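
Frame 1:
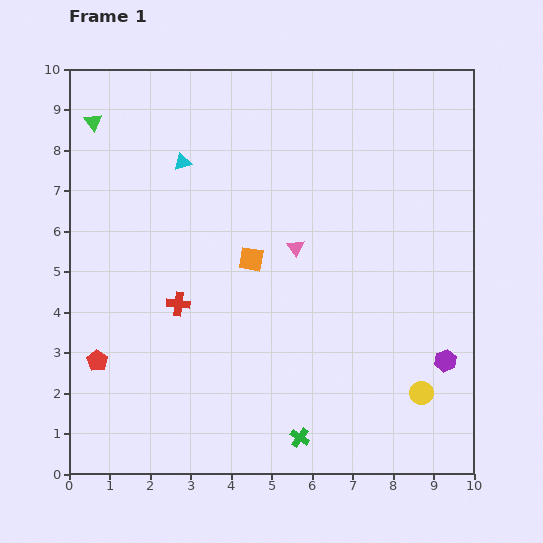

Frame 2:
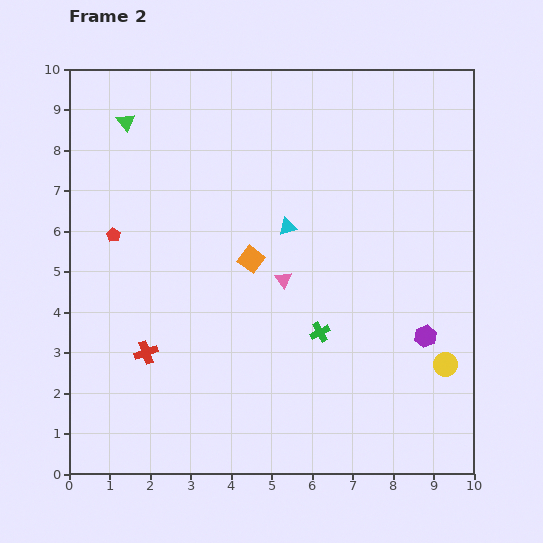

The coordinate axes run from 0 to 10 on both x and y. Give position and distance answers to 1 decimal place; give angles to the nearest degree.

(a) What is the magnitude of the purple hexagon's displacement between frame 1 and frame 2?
0.8

The purple hexagon moved from (9.3, 2.8) to (8.8, 3.4), a distance of √(0.5² + 0.6²) ≈ 0.8.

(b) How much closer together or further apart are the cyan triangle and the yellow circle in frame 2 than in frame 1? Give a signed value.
-3.0

Distance in frame 1: 8.2. Distance in frame 2: 5.2.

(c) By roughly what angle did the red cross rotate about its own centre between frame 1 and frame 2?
27° counter-clockwise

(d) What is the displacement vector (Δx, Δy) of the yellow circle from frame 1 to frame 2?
(0.6, 0.7)

The yellow circle was at (8.7, 2.0) in frame 1 and (9.3, 2.7) in frame 2.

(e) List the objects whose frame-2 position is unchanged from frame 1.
the orange square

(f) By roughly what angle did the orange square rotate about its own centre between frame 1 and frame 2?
28° clockwise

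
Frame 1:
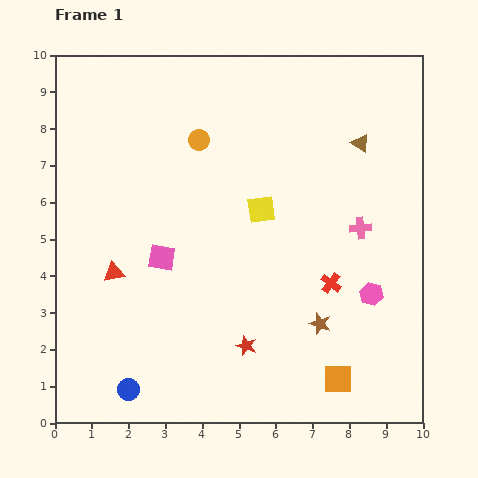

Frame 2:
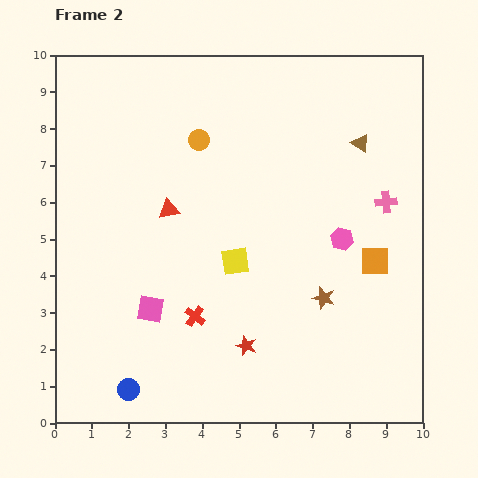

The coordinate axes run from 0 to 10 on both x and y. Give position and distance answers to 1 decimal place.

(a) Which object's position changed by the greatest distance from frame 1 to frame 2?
the red cross

(moved 3.8; next 3.4)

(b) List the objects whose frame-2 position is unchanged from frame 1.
the blue circle, the red star, the orange circle, the brown triangle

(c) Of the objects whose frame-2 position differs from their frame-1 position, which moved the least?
the brown star

(moved 0.7)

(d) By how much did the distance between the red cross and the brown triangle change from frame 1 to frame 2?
+2.6

Distance in frame 1: 3.9. Distance in frame 2: 6.5.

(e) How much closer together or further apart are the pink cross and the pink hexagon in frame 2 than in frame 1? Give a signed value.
-0.2

Distance in frame 1: 1.8. Distance in frame 2: 1.6.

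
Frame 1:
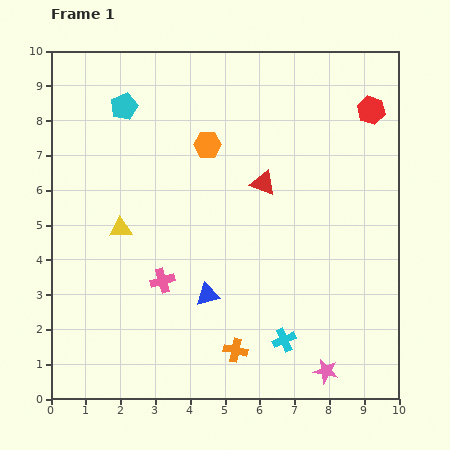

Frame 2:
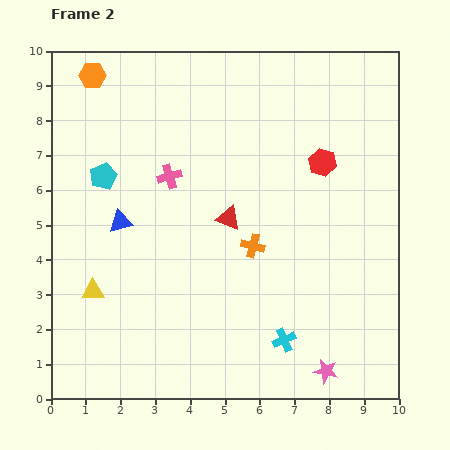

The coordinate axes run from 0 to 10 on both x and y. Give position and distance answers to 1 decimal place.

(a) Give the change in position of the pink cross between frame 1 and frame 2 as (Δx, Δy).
(0.2, 3.0)

The pink cross was at (3.2, 3.4) in frame 1 and (3.4, 6.4) in frame 2.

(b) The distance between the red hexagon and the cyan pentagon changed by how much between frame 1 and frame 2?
-0.8

Distance in frame 1: 7.1. Distance in frame 2: 6.3.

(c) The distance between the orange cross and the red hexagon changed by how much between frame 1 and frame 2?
-4.8

Distance in frame 1: 7.9. Distance in frame 2: 3.1.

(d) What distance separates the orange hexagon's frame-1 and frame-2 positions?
3.9

The orange hexagon moved from (4.5, 7.3) to (1.2, 9.3), a distance of √(3.3² + 2.0²) ≈ 3.9.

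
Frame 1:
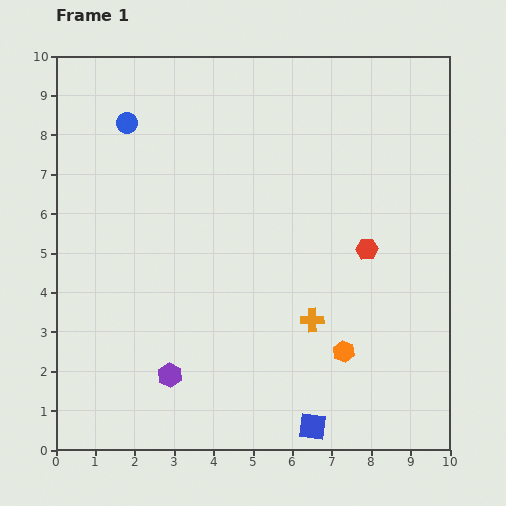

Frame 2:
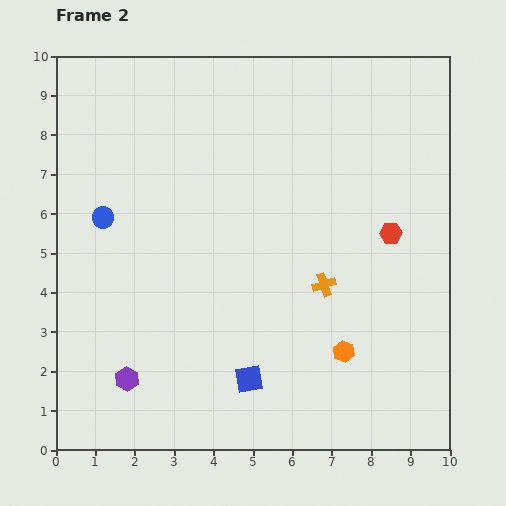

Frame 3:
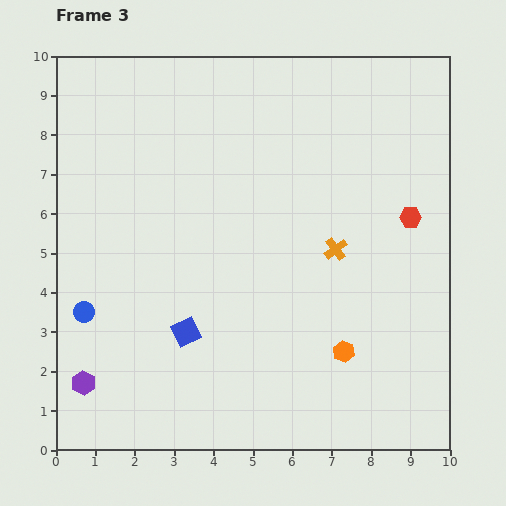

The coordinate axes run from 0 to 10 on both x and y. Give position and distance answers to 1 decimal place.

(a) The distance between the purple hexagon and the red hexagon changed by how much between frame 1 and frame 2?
+1.8

Distance in frame 1: 5.9. Distance in frame 2: 7.7.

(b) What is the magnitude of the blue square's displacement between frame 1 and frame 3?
4.0

The blue square moved from (6.5, 0.6) to (3.3, 3.0), a distance of √(3.2² + 2.4²) ≈ 4.0.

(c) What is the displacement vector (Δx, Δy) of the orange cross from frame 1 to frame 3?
(0.6, 1.8)

The orange cross was at (6.5, 3.3) in frame 1 and (7.1, 5.1) in frame 3.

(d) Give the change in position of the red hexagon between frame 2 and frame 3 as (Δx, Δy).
(0.5, 0.4)

The red hexagon was at (8.5, 5.5) in frame 2 and (9.0, 5.9) in frame 3.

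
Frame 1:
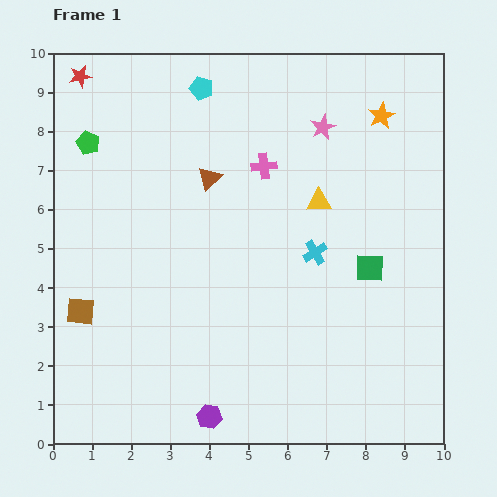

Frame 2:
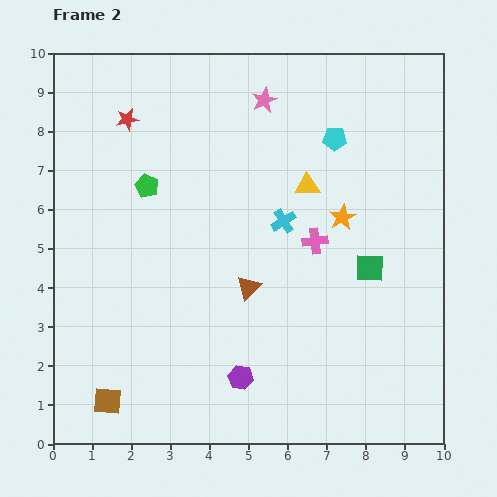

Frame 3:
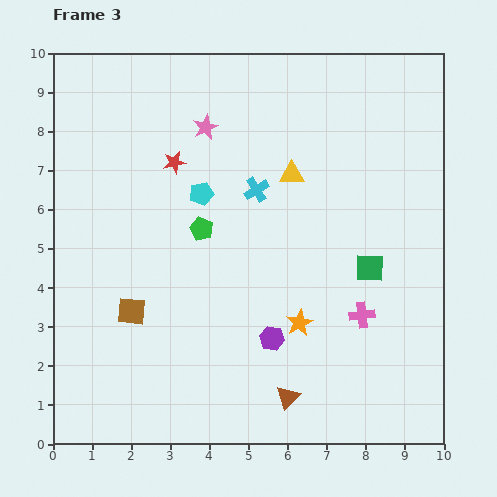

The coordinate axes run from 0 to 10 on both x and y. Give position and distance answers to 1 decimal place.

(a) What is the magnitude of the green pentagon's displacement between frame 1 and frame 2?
1.9

The green pentagon moved from (0.9, 7.7) to (2.4, 6.6), a distance of √(1.5² + 1.1²) ≈ 1.9.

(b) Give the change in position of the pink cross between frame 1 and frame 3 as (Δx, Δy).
(2.5, -3.8)

The pink cross was at (5.4, 7.1) in frame 1 and (7.9, 3.3) in frame 3.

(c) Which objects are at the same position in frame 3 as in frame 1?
the green square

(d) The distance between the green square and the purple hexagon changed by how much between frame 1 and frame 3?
-2.5

Distance in frame 1: 5.6. Distance in frame 3: 3.1.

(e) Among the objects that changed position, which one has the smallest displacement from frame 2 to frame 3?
the yellow triangle

(moved 0.5)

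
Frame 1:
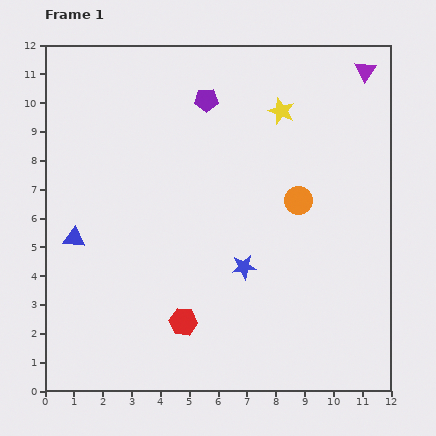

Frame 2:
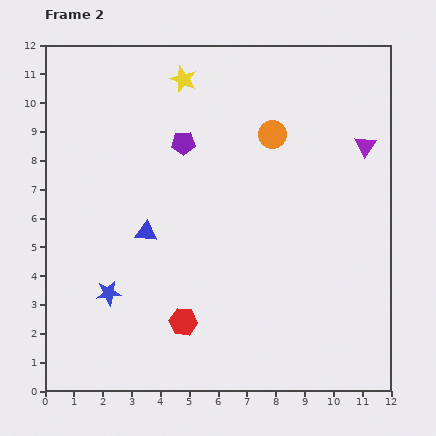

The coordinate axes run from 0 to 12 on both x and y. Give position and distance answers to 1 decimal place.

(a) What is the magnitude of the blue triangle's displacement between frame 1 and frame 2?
2.5

The blue triangle moved from (1.0, 5.3) to (3.5, 5.5), a distance of √(2.5² + 0.2²) ≈ 2.5.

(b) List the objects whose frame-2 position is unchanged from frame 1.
the red hexagon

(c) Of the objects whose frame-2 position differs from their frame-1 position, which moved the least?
the purple pentagon

(moved 1.7)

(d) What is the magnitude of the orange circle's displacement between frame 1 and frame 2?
2.5

The orange circle moved from (8.8, 6.6) to (7.9, 8.9), a distance of √(0.9² + 2.3²) ≈ 2.5.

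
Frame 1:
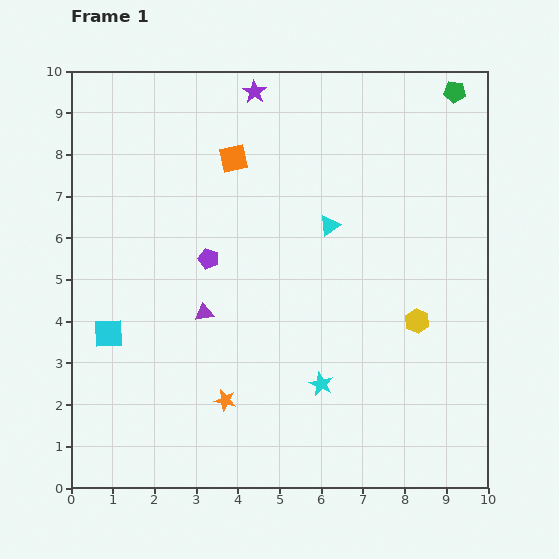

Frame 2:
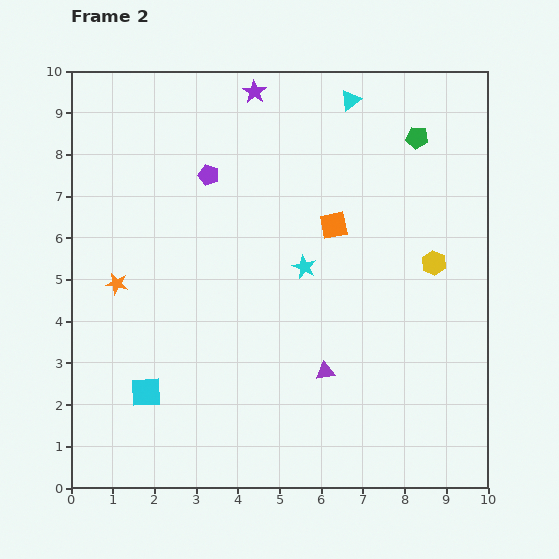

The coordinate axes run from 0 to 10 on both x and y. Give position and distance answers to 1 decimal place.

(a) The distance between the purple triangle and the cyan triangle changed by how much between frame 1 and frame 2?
+2.8

Distance in frame 1: 3.7. Distance in frame 2: 6.5.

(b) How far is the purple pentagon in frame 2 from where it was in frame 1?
2.0

The purple pentagon moved from (3.3, 5.5) to (3.3, 7.5), a distance of √(0.0² + 2.0²) ≈ 2.0.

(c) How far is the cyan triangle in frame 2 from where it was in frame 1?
3.0

The cyan triangle moved from (6.2, 6.3) to (6.7, 9.3), a distance of √(0.5² + 3.0²) ≈ 3.0.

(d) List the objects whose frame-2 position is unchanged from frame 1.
the purple star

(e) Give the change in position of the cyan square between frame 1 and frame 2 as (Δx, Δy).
(0.9, -1.4)

The cyan square was at (0.9, 3.7) in frame 1 and (1.8, 2.3) in frame 2.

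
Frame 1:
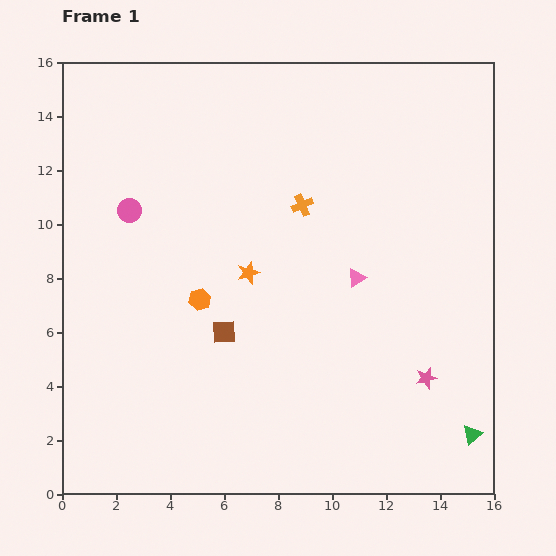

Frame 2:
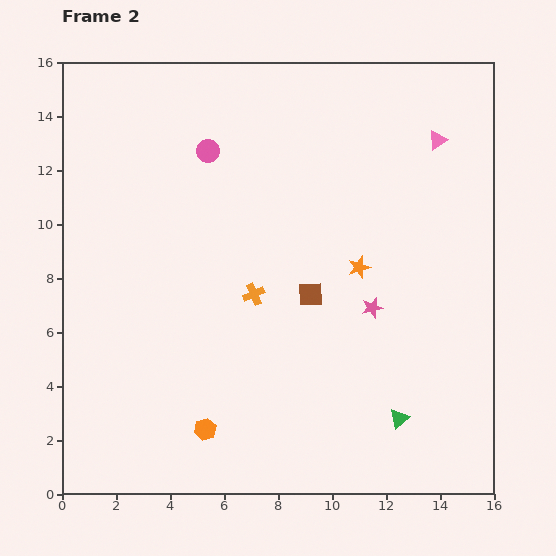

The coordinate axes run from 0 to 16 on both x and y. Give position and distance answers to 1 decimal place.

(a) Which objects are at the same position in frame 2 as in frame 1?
none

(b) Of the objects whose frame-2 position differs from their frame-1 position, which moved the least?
the green triangle

(moved 2.8)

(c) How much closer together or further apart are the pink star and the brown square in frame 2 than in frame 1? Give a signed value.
-5.3

Distance in frame 1: 7.7. Distance in frame 2: 2.4.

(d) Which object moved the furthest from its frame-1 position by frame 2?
the pink triangle

(moved 5.9; next 4.8)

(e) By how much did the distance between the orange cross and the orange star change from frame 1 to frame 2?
+0.8

Distance in frame 1: 3.2. Distance in frame 2: 4.0.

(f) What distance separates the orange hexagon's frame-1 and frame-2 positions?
4.8

The orange hexagon moved from (5.1, 7.2) to (5.3, 2.4), a distance of √(0.2² + 4.8²) ≈ 4.8.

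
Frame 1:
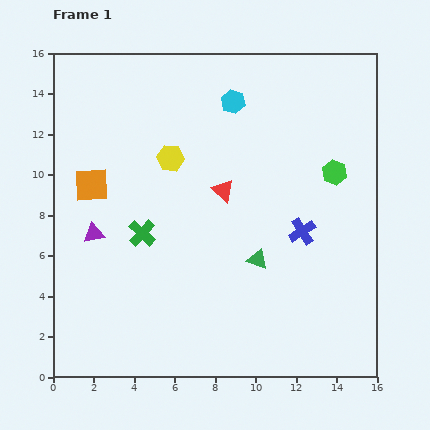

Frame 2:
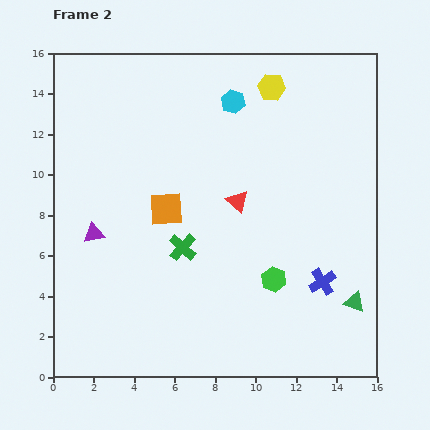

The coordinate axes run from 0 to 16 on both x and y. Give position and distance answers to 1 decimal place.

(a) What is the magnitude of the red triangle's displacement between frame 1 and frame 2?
0.9

The red triangle moved from (8.4, 9.2) to (9.1, 8.7), a distance of √(0.7² + 0.5²) ≈ 0.9.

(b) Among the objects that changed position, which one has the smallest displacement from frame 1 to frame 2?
the red triangle

(moved 0.9)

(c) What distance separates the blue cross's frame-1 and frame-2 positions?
2.7

The blue cross moved from (12.3, 7.2) to (13.3, 4.7), a distance of √(1.0² + 2.5²) ≈ 2.7.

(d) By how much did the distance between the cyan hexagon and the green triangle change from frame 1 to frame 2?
+3.7

Distance in frame 1: 7.9. Distance in frame 2: 11.6.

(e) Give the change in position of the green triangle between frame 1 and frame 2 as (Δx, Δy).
(4.8, -2.1)

The green triangle was at (10.1, 5.8) in frame 1 and (14.9, 3.7) in frame 2.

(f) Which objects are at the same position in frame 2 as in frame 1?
the cyan hexagon, the purple triangle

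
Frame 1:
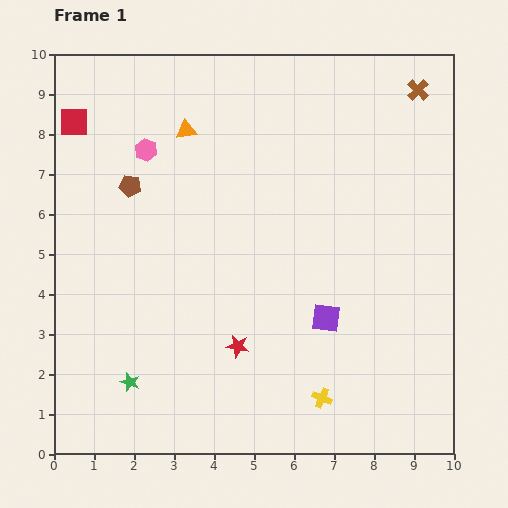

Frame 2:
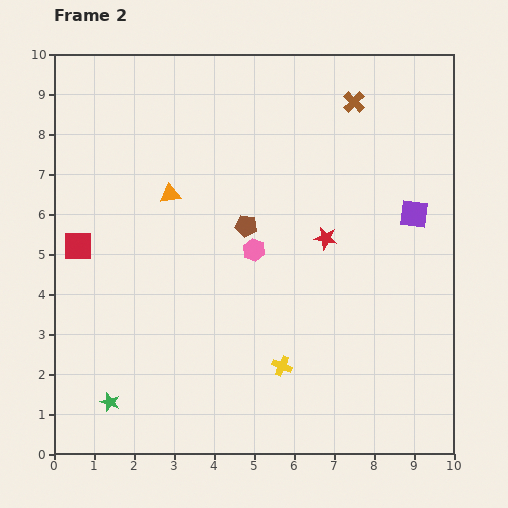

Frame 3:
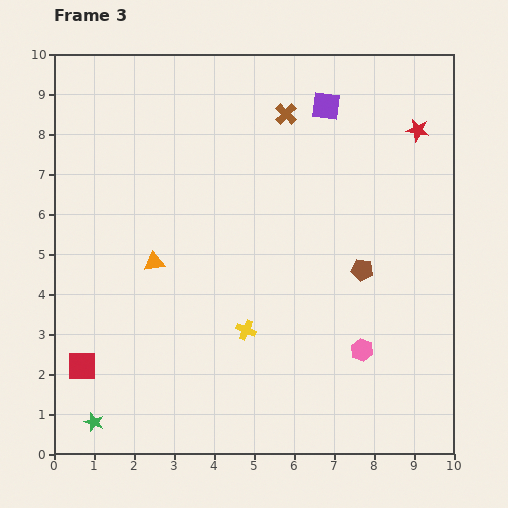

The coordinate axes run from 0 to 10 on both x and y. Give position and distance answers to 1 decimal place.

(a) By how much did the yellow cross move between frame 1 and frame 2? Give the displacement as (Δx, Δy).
(-1.0, 0.8)

The yellow cross was at (6.7, 1.4) in frame 1 and (5.7, 2.2) in frame 2.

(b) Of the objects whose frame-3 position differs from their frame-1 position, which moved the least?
the green star

(moved 1.3)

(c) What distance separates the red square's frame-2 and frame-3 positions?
3.0

The red square moved from (0.6, 5.2) to (0.7, 2.2), a distance of √(0.1² + 3.0²) ≈ 3.0.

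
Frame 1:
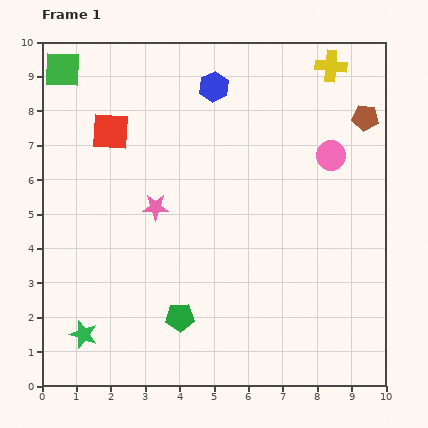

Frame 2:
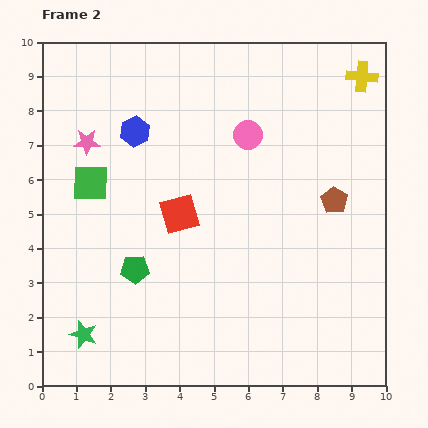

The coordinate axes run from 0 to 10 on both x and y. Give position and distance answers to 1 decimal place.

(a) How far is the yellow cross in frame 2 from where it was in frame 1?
0.9

The yellow cross moved from (8.4, 9.3) to (9.3, 9.0), a distance of √(0.9² + 0.3²) ≈ 0.9.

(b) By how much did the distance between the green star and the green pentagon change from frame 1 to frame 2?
-0.4

Distance in frame 1: 2.8. Distance in frame 2: 2.4.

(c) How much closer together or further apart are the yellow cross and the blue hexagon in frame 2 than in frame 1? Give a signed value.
+3.3

Distance in frame 1: 3.5. Distance in frame 2: 6.8.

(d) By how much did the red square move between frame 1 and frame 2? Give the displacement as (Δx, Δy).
(2.0, -2.4)

The red square was at (2.0, 7.4) in frame 1 and (4.0, 5.0) in frame 2.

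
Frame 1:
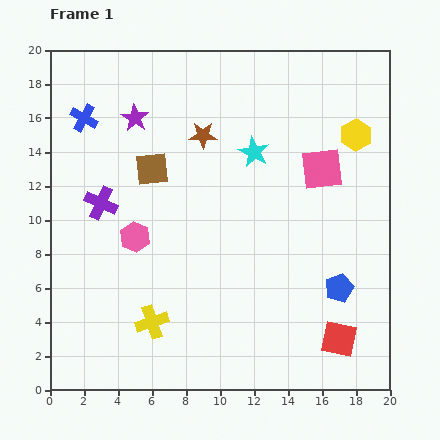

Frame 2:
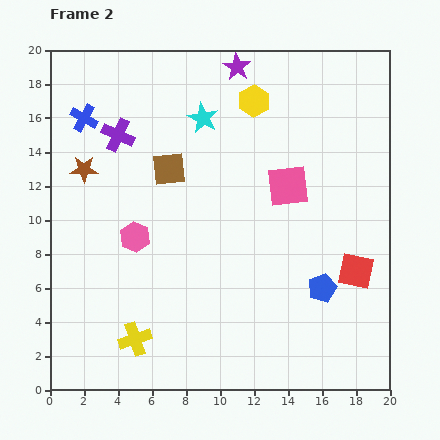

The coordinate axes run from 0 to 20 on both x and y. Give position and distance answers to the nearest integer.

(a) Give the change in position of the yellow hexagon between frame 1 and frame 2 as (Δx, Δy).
(-6, 2)

The yellow hexagon was at (18, 15) in frame 1 and (12, 17) in frame 2.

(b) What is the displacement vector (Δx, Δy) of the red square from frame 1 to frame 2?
(1, 4)

The red square was at (17, 3) in frame 1 and (18, 7) in frame 2.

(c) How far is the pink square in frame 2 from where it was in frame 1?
2

The pink square moved from (16, 13) to (14, 12), a distance of √(2² + 1²) ≈ 2.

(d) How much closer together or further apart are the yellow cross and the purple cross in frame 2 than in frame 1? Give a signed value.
+4

Distance in frame 1: 8. Distance in frame 2: 12.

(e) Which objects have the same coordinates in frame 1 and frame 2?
the blue cross, the pink hexagon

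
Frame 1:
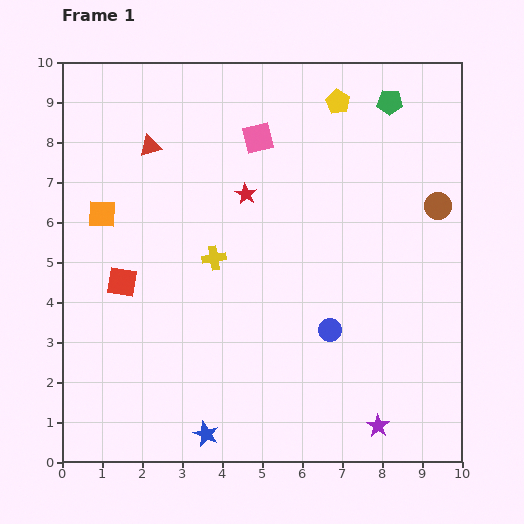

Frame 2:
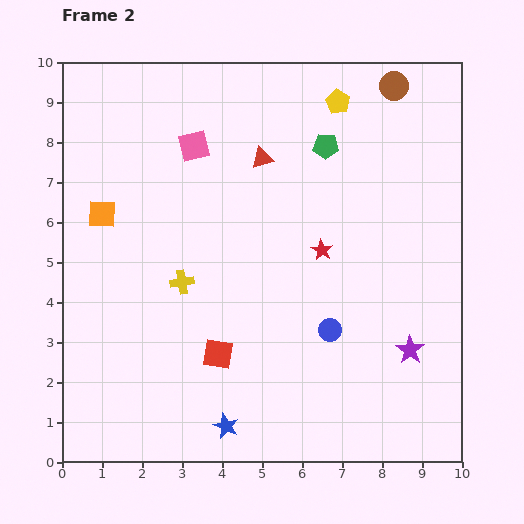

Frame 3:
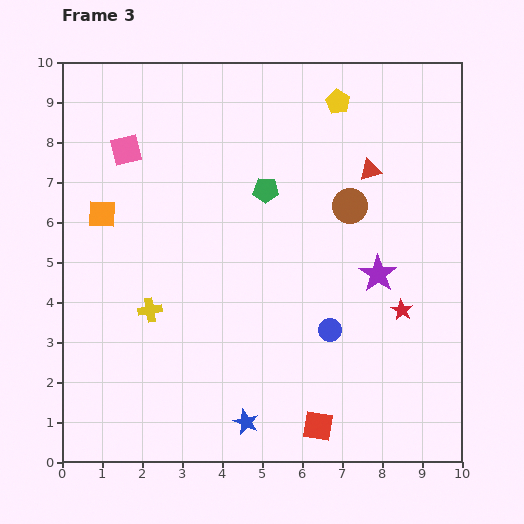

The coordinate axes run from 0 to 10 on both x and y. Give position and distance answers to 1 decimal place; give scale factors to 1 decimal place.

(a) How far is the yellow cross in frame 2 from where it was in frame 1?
1.0

The yellow cross moved from (3.8, 5.1) to (3.0, 4.5), a distance of √(0.8² + 0.6²) ≈ 1.0.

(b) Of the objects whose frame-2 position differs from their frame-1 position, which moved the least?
the blue star

(moved 0.5)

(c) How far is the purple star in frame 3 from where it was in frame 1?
3.8

The purple star moved from (7.9, 0.9) to (7.9, 4.7), a distance of √(0.0² + 3.8²) ≈ 3.8.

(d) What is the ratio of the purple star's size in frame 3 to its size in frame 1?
1.7×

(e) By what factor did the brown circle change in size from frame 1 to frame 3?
1.3×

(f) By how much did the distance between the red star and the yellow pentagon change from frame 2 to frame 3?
+1.7

Distance in frame 2: 3.7. Distance in frame 3: 5.4.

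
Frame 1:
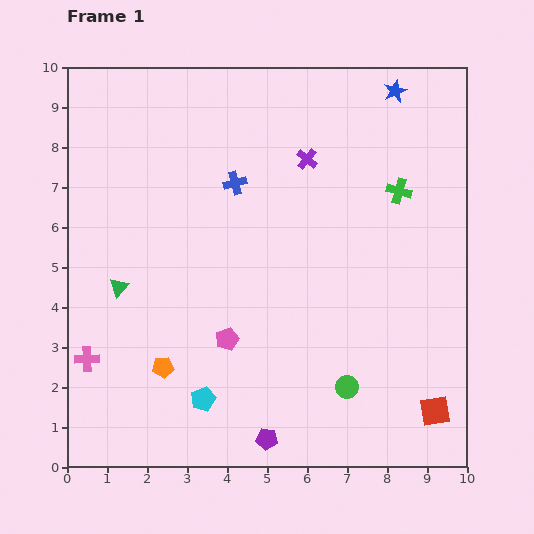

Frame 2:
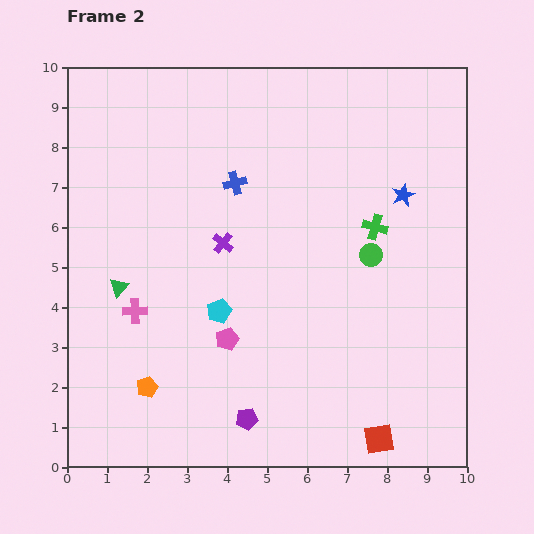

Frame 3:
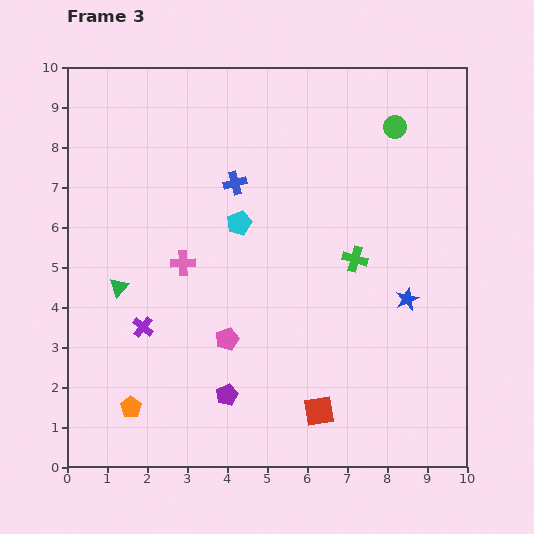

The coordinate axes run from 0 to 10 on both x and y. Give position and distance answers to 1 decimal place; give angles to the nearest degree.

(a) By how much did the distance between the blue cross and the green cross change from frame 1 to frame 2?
-0.4

Distance in frame 1: 4.1. Distance in frame 2: 3.7.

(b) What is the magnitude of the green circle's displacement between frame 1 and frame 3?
6.6

The green circle moved from (7.0, 2.0) to (8.2, 8.5), a distance of √(1.2² + 6.5²) ≈ 6.6.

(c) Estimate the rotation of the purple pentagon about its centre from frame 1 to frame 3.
30° counter-clockwise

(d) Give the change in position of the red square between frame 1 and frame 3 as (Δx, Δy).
(-2.9, 0.0)

The red square was at (9.2, 1.4) in frame 1 and (6.3, 1.4) in frame 3.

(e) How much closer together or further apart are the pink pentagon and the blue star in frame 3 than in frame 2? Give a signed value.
-1.1

Distance in frame 2: 5.7. Distance in frame 3: 4.6.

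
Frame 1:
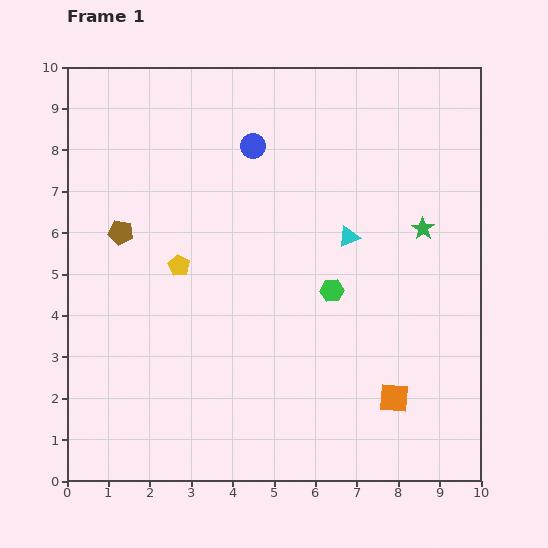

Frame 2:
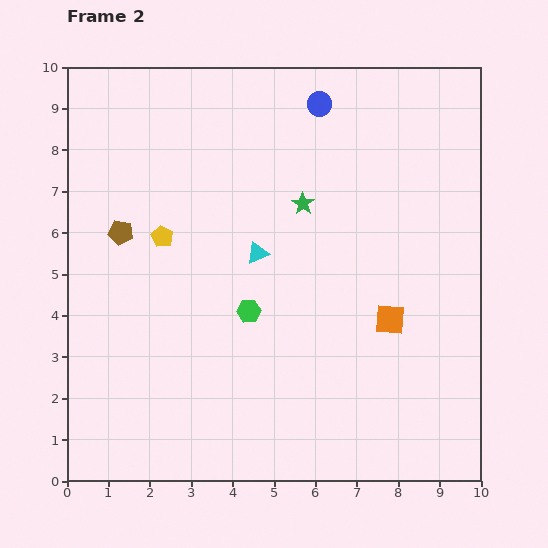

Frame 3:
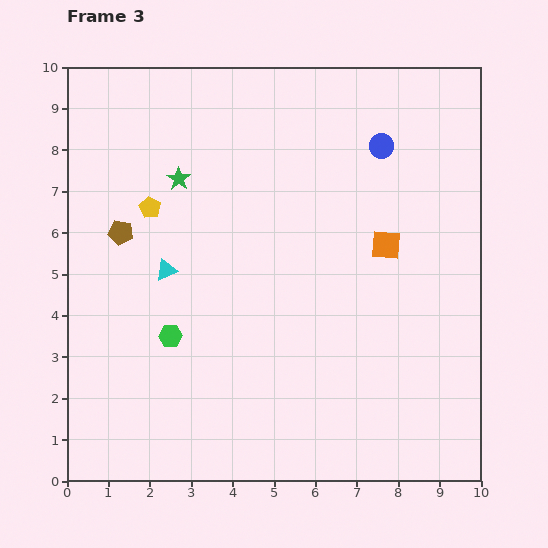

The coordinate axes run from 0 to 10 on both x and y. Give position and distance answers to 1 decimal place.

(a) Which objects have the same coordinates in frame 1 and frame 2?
the brown pentagon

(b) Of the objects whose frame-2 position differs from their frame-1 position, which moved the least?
the yellow pentagon

(moved 0.8)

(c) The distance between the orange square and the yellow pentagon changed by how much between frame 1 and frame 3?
-0.3

Distance in frame 1: 6.1. Distance in frame 3: 5.8.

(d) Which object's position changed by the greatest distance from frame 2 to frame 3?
the green star

(moved 3.1; next 2.2)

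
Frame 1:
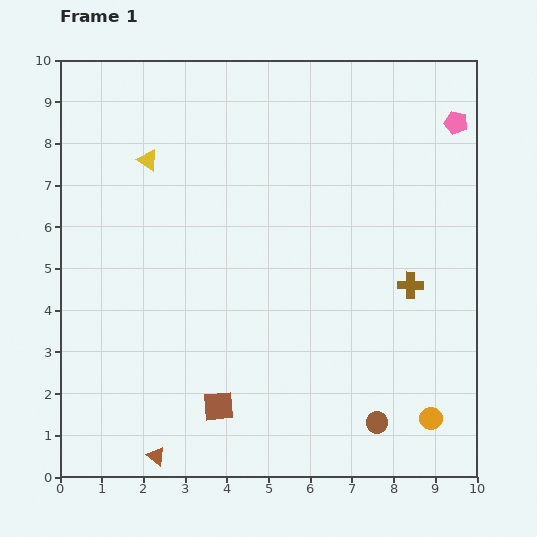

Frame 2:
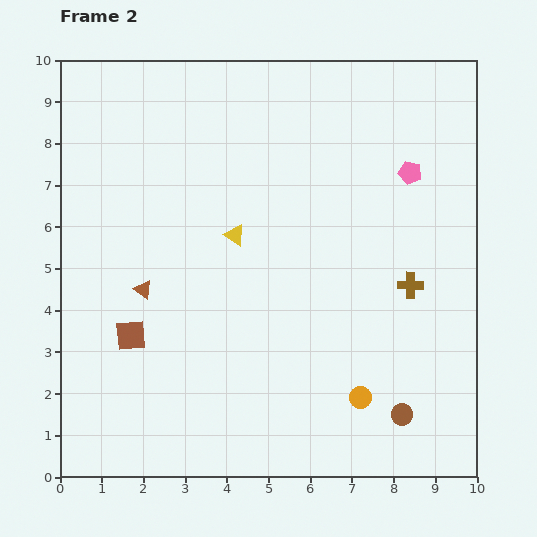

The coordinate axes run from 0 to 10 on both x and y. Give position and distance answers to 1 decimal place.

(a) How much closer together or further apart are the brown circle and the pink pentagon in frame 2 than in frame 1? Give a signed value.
-1.6

Distance in frame 1: 7.4. Distance in frame 2: 5.8.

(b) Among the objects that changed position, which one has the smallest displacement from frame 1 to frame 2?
the brown circle

(moved 0.6)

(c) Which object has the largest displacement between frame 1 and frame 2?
the brown triangle

(moved 4.0; next 2.8)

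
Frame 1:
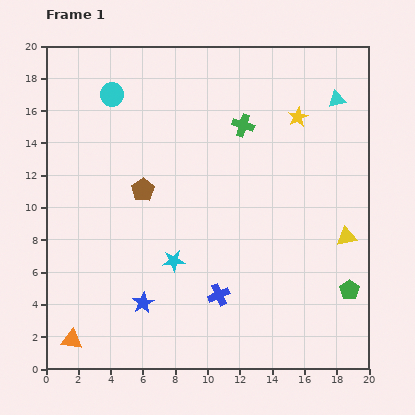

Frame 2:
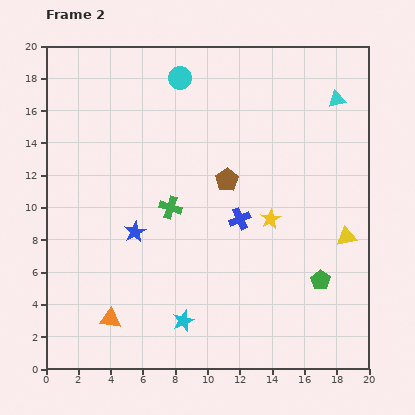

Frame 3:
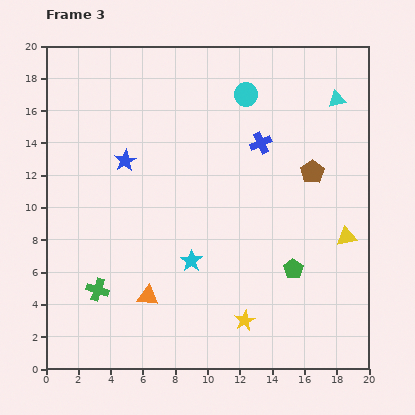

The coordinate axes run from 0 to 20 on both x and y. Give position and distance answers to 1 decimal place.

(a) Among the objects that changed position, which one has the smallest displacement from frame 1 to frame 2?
the green pentagon

(moved 1.9)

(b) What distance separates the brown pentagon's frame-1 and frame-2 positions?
5.2

The brown pentagon moved from (6.0, 11.1) to (11.2, 11.7), a distance of √(5.2² + 0.6²) ≈ 5.2.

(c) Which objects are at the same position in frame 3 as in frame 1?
the cyan triangle, the yellow triangle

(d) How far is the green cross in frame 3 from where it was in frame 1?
13.6

The green cross moved from (12.2, 15.1) to (3.2, 4.9), a distance of √(9.0² + 10.2²) ≈ 13.6.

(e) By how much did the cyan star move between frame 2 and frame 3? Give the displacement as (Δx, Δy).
(0.5, 3.7)

The cyan star was at (8.5, 3.0) in frame 2 and (9.0, 6.7) in frame 3.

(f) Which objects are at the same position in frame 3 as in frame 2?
the cyan triangle, the yellow triangle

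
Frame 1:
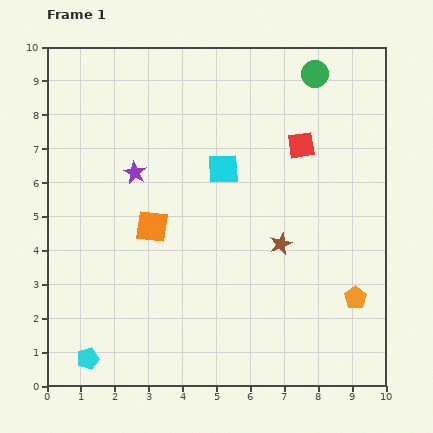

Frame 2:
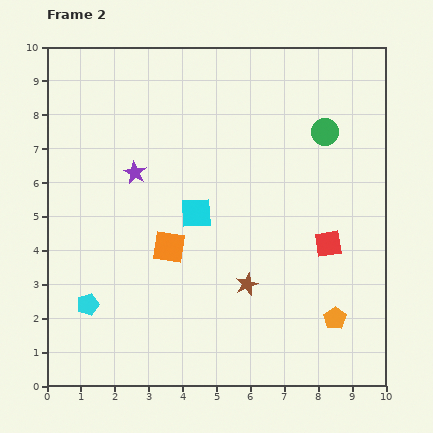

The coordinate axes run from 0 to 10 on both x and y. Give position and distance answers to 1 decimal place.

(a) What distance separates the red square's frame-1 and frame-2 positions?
3.0

The red square moved from (7.5, 7.1) to (8.3, 4.2), a distance of √(0.8² + 2.9²) ≈ 3.0.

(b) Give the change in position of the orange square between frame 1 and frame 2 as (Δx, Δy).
(0.5, -0.6)

The orange square was at (3.1, 4.7) in frame 1 and (3.6, 4.1) in frame 2.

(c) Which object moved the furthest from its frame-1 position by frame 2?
the red square

(moved 3.0; next 1.7)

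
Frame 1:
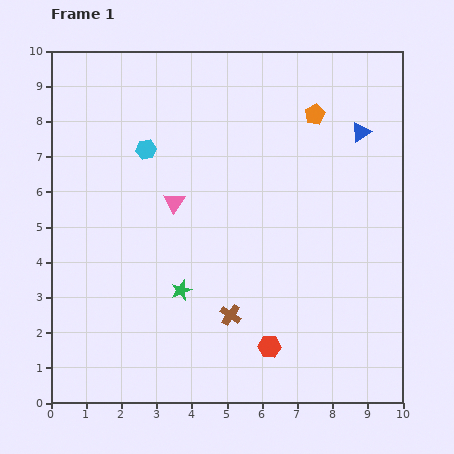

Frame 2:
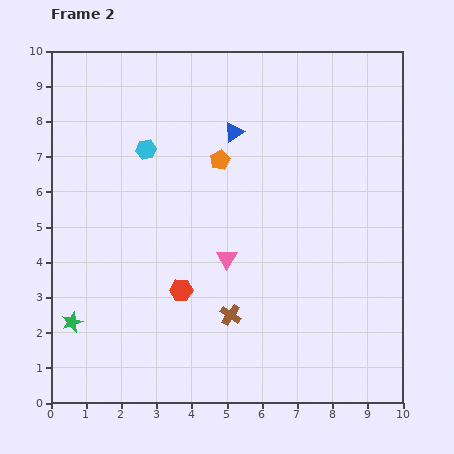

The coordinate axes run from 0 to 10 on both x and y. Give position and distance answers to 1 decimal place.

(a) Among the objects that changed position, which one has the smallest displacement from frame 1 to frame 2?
the pink triangle

(moved 2.2)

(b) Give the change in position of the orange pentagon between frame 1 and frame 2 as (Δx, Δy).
(-2.7, -1.3)

The orange pentagon was at (7.5, 8.2) in frame 1 and (4.8, 6.9) in frame 2.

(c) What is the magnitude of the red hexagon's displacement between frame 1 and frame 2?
3.0

The red hexagon moved from (6.2, 1.6) to (3.7, 3.2), a distance of √(2.5² + 1.6²) ≈ 3.0.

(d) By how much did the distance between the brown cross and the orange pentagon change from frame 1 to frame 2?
-1.8

Distance in frame 1: 6.2. Distance in frame 2: 4.4.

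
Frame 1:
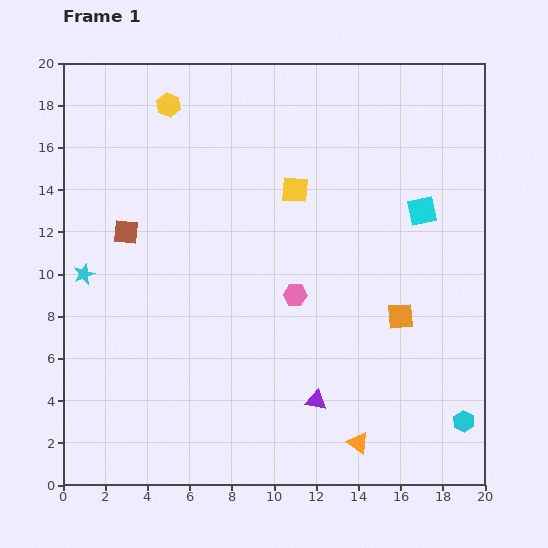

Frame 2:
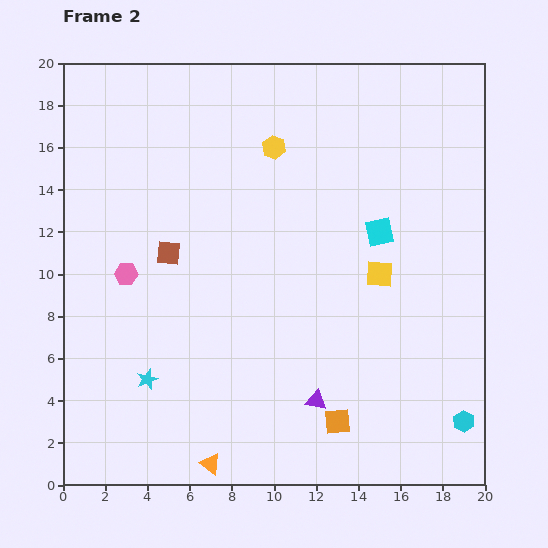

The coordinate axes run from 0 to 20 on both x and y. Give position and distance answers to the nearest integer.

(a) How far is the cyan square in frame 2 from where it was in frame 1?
2

The cyan square moved from (17, 13) to (15, 12), a distance of √(2² + 1²) ≈ 2.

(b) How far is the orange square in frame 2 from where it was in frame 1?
6

The orange square moved from (16, 8) to (13, 3), a distance of √(3² + 5²) ≈ 6.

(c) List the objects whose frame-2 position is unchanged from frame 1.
the purple triangle, the cyan hexagon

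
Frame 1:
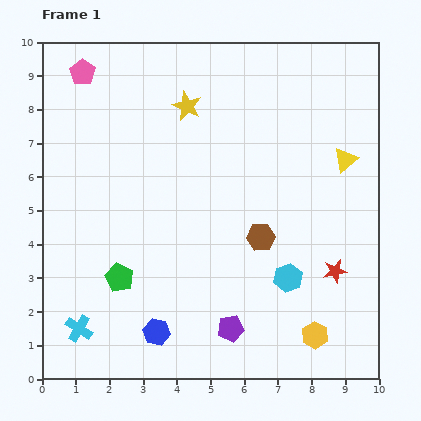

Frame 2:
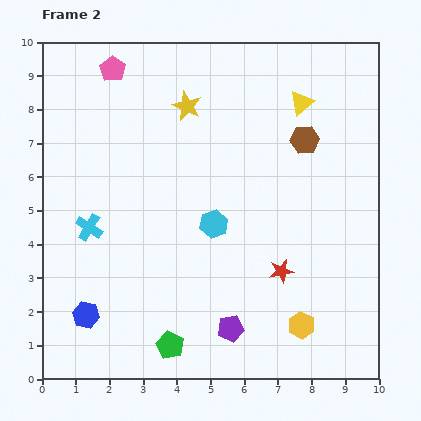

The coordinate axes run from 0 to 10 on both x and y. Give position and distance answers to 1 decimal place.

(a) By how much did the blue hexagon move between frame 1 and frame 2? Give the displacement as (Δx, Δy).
(-2.1, 0.5)

The blue hexagon was at (3.4, 1.4) in frame 1 and (1.3, 1.9) in frame 2.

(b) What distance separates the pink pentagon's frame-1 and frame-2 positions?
0.9

The pink pentagon moved from (1.2, 9.1) to (2.1, 9.2), a distance of √(0.9² + 0.1²) ≈ 0.9.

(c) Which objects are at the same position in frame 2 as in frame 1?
the purple pentagon, the yellow star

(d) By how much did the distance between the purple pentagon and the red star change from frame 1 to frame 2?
-1.2

Distance in frame 1: 3.5. Distance in frame 2: 2.3.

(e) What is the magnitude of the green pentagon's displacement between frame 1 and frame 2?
2.5

The green pentagon moved from (2.3, 3.0) to (3.8, 1.0), a distance of √(1.5² + 2.0²) ≈ 2.5.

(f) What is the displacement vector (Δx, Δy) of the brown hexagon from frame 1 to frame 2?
(1.3, 2.9)

The brown hexagon was at (6.5, 4.2) in frame 1 and (7.8, 7.1) in frame 2.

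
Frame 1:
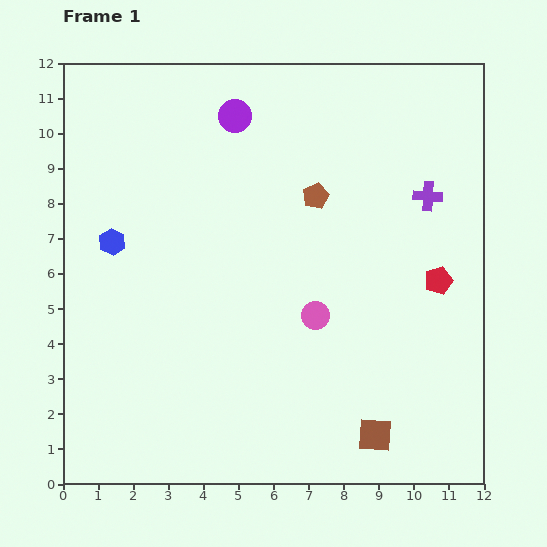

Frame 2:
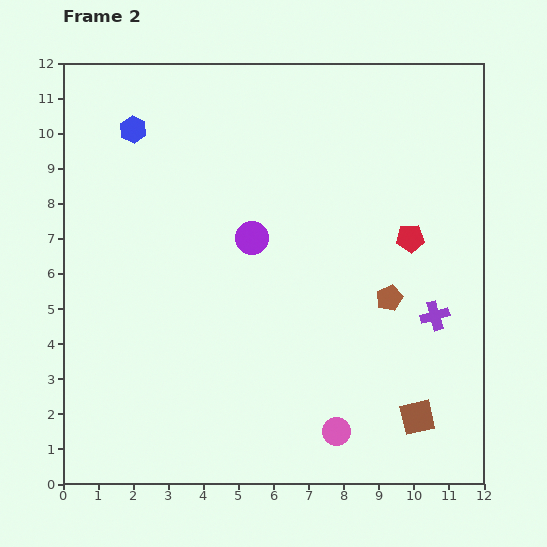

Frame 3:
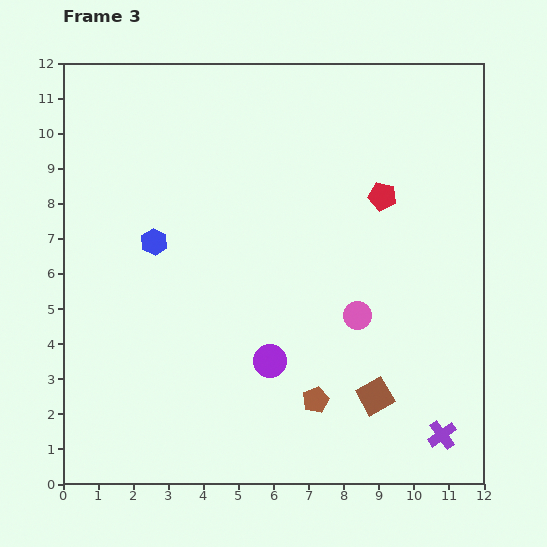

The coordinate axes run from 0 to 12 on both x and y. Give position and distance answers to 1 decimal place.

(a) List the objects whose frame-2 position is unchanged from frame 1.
none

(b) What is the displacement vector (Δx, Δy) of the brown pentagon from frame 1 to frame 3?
(0.0, -5.8)

The brown pentagon was at (7.2, 8.2) in frame 1 and (7.2, 2.4) in frame 3.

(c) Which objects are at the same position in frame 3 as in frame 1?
none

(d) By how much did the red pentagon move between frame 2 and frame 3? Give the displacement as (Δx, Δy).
(-0.8, 1.2)

The red pentagon was at (9.9, 7.0) in frame 2 and (9.1, 8.2) in frame 3.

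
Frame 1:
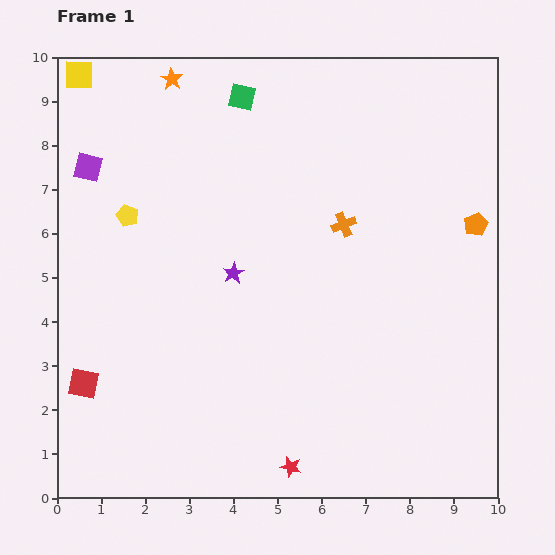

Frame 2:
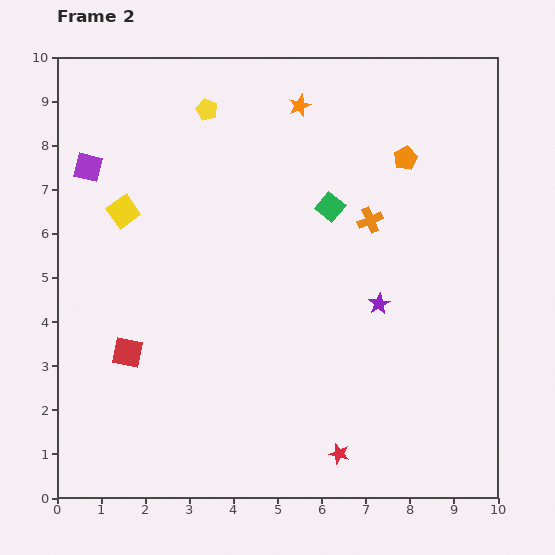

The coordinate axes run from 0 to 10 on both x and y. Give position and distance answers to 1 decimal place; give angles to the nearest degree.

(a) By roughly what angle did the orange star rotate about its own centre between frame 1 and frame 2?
20° clockwise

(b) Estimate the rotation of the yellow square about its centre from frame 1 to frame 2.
36° counter-clockwise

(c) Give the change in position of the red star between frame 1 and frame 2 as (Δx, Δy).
(1.1, 0.3)

The red star was at (5.3, 0.7) in frame 1 and (6.4, 1.0) in frame 2.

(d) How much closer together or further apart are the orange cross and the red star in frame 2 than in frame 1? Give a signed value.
-0.3

Distance in frame 1: 5.6. Distance in frame 2: 5.3.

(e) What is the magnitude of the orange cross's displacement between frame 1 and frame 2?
0.6

The orange cross moved from (6.5, 6.2) to (7.1, 6.3), a distance of √(0.6² + 0.1²) ≈ 0.6.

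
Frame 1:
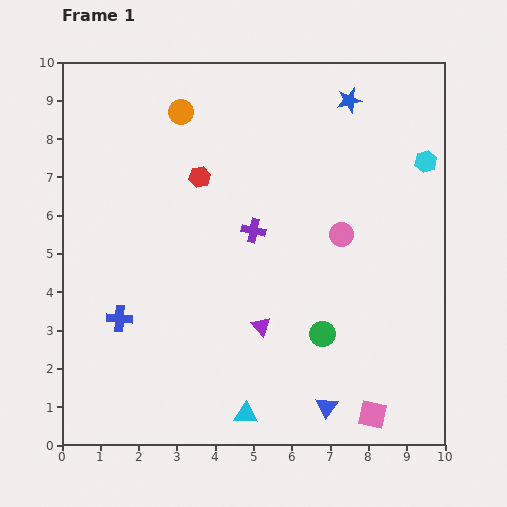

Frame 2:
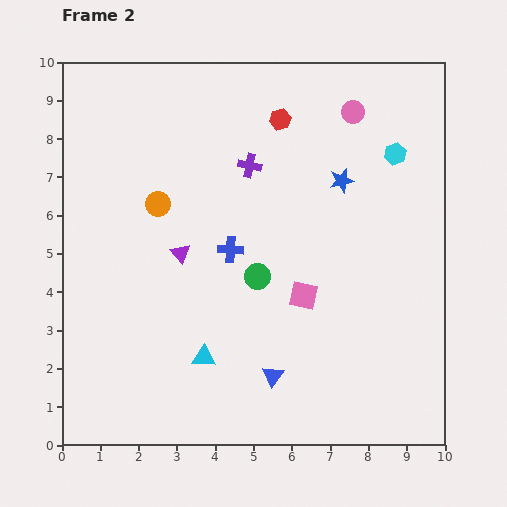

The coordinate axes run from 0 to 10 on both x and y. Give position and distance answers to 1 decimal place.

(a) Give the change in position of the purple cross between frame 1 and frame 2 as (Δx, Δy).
(-0.1, 1.7)

The purple cross was at (5.0, 5.6) in frame 1 and (4.9, 7.3) in frame 2.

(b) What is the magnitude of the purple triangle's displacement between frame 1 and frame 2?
2.8

The purple triangle moved from (5.2, 3.1) to (3.1, 5.0), a distance of √(2.1² + 1.9²) ≈ 2.8.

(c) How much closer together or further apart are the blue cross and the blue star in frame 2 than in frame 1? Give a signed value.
-4.9

Distance in frame 1: 8.3. Distance in frame 2: 3.4.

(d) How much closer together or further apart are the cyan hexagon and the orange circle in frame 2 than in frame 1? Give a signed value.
-0.2

Distance in frame 1: 6.5. Distance in frame 2: 6.3.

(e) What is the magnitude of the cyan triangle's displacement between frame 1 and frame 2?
1.9

The cyan triangle moved from (4.8, 0.8) to (3.7, 2.3), a distance of √(1.1² + 1.5²) ≈ 1.9.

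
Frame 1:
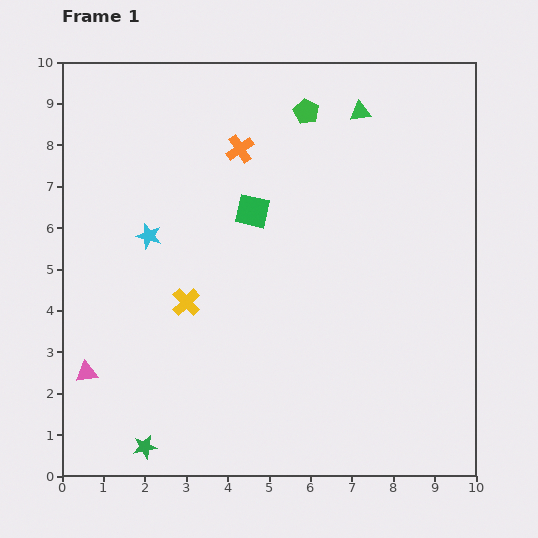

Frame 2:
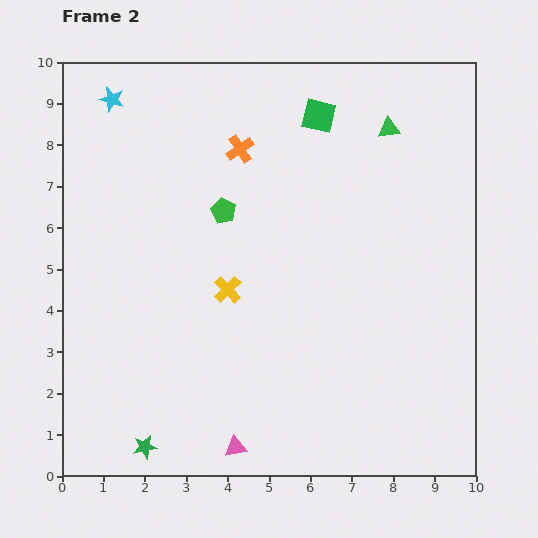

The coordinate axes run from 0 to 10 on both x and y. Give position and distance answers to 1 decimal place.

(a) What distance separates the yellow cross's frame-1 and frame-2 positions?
1.0

The yellow cross moved from (3.0, 4.2) to (4.0, 4.5), a distance of √(1.0² + 0.3²) ≈ 1.0.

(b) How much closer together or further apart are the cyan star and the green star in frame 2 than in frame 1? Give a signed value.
+3.3

Distance in frame 1: 5.1. Distance in frame 2: 8.4.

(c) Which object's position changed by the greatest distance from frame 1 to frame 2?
the pink triangle

(moved 4.0; next 3.4)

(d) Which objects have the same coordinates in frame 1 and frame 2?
the orange cross, the green star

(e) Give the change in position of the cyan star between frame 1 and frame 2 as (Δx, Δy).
(-0.9, 3.3)

The cyan star was at (2.1, 5.8) in frame 1 and (1.2, 9.1) in frame 2.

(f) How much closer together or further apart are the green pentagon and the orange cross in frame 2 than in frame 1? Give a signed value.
-0.2

Distance in frame 1: 1.8. Distance in frame 2: 1.6.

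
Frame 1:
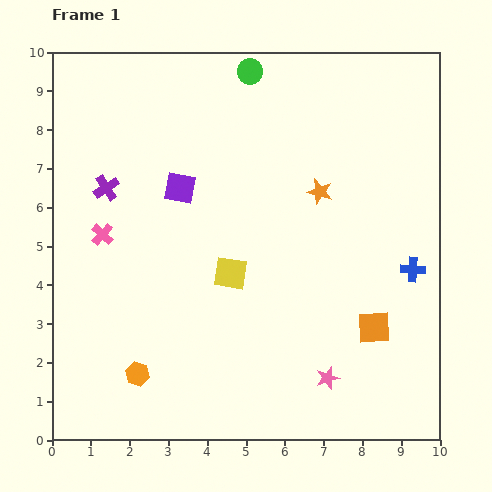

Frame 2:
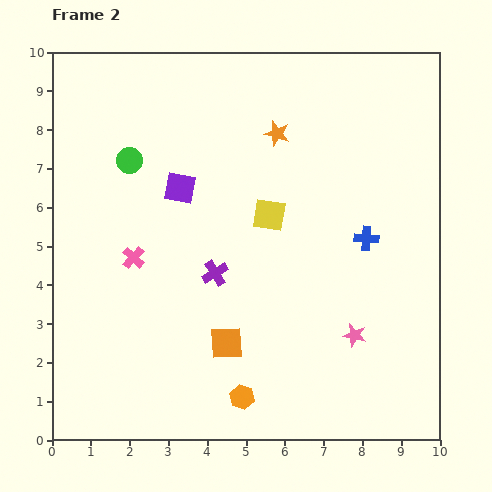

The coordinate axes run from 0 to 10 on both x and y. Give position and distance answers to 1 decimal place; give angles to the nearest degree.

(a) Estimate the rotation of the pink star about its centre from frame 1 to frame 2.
30° clockwise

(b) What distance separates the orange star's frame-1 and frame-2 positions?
1.9

The orange star moved from (6.9, 6.4) to (5.8, 7.9), a distance of √(1.1² + 1.5²) ≈ 1.9.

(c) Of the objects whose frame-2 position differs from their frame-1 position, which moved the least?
the pink cross

(moved 1.0)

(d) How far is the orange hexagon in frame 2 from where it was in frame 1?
2.8

The orange hexagon moved from (2.2, 1.7) to (4.9, 1.1), a distance of √(2.7² + 0.6²) ≈ 2.8.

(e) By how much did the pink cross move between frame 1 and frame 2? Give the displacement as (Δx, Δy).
(0.8, -0.6)

The pink cross was at (1.3, 5.3) in frame 1 and (2.1, 4.7) in frame 2.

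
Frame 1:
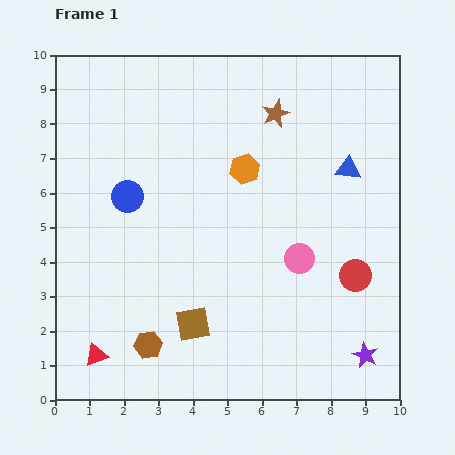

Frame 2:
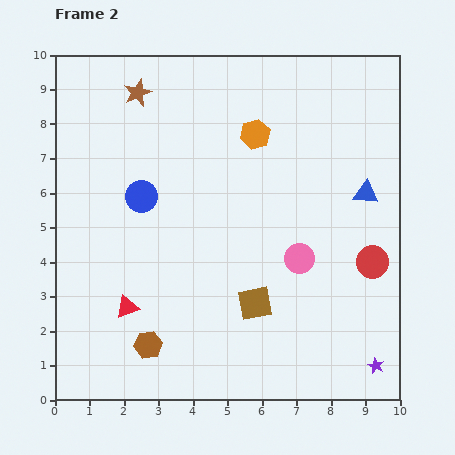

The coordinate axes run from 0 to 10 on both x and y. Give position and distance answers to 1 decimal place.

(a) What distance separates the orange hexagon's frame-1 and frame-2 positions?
1.0

The orange hexagon moved from (5.5, 6.7) to (5.8, 7.7), a distance of √(0.3² + 1.0²) ≈ 1.0.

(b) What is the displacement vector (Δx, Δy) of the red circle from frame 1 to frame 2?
(0.5, 0.4)

The red circle was at (8.7, 3.6) in frame 1 and (9.2, 4.0) in frame 2.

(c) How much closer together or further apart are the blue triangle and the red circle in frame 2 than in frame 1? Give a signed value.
-1.1

Distance in frame 1: 3.1. Distance in frame 2: 2.0.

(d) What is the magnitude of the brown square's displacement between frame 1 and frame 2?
1.9

The brown square moved from (4.0, 2.2) to (5.8, 2.8), a distance of √(1.8² + 0.6²) ≈ 1.9.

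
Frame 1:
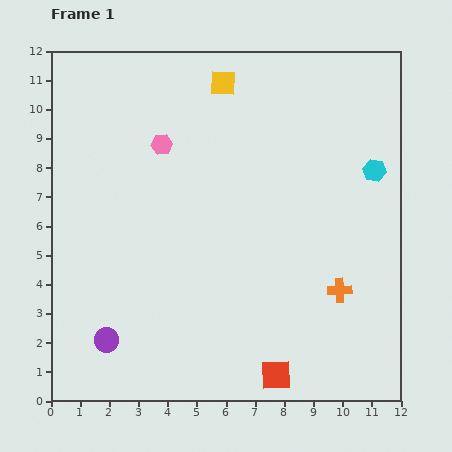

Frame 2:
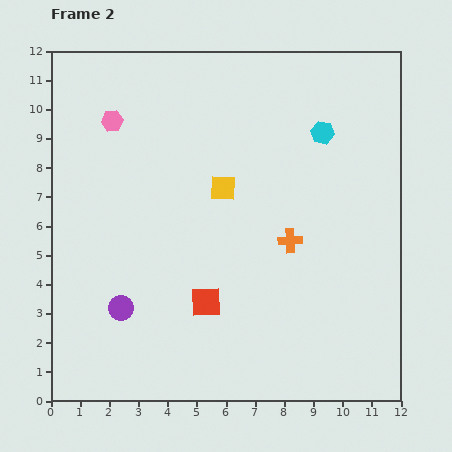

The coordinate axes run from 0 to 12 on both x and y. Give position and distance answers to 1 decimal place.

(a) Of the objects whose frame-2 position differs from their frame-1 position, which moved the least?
the purple circle

(moved 1.2)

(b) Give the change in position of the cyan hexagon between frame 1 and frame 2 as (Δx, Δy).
(-1.8, 1.3)

The cyan hexagon was at (11.1, 7.9) in frame 1 and (9.3, 9.2) in frame 2.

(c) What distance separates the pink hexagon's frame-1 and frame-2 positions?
1.9

The pink hexagon moved from (3.8, 8.8) to (2.1, 9.6), a distance of √(1.7² + 0.8²) ≈ 1.9.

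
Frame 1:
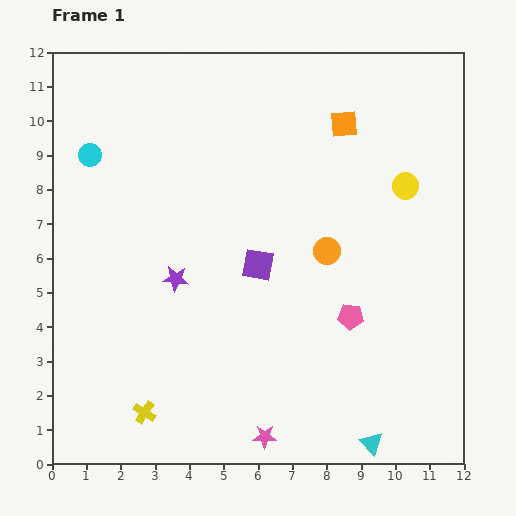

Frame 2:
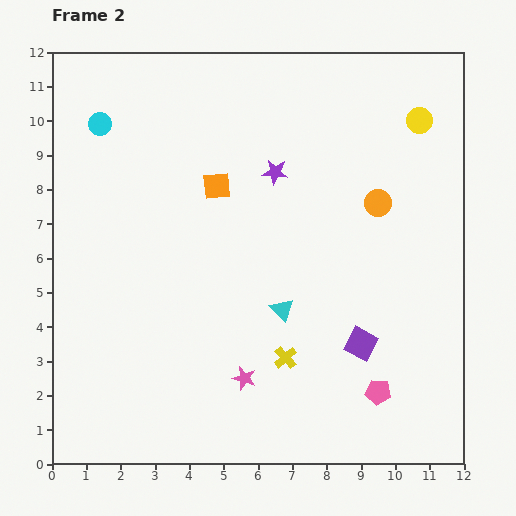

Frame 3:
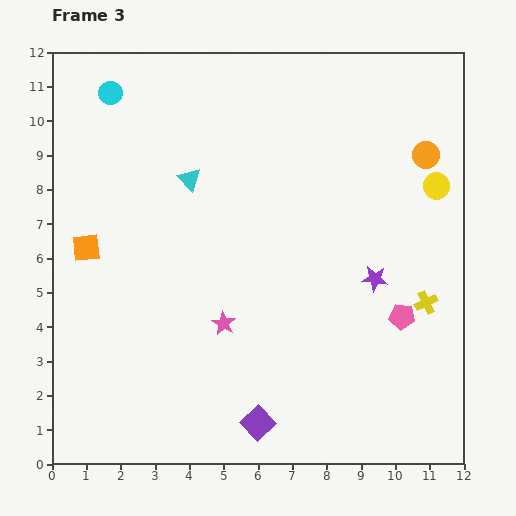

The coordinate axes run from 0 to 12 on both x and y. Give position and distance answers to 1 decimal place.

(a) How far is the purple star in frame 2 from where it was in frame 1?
4.2

The purple star moved from (3.6, 5.4) to (6.5, 8.5), a distance of √(2.9² + 3.1²) ≈ 4.2.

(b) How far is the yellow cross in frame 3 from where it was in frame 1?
8.8

The yellow cross moved from (2.7, 1.5) to (10.9, 4.7), a distance of √(8.2² + 3.2²) ≈ 8.8.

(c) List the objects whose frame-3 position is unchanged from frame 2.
none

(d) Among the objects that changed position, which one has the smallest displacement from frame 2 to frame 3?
the cyan circle

(moved 0.9)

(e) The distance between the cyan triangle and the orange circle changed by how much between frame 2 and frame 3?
+2.7

Distance in frame 2: 4.2. Distance in frame 3: 6.9.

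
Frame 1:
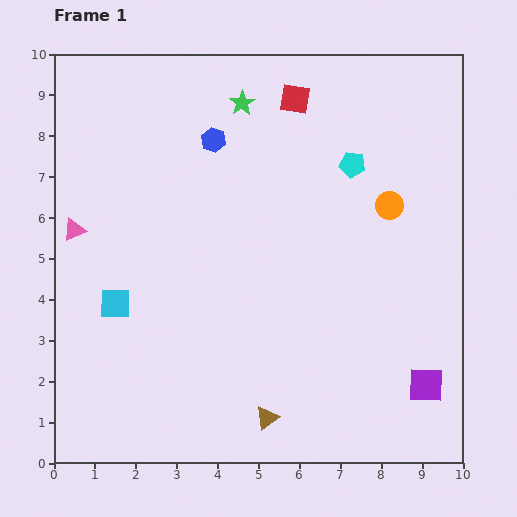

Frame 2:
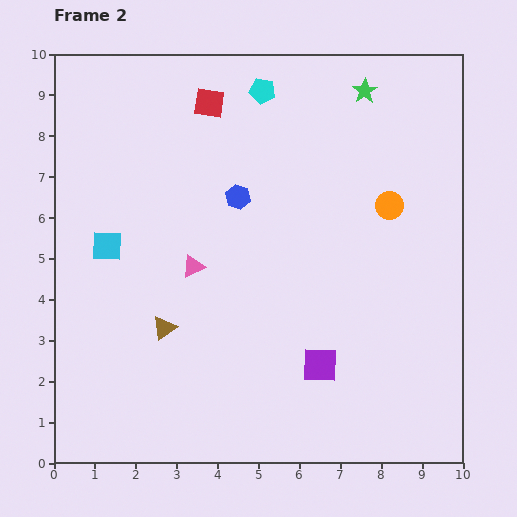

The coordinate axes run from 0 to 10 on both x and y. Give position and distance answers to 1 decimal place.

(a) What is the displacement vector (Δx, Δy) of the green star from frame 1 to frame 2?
(3.0, 0.3)

The green star was at (4.6, 8.8) in frame 1 and (7.6, 9.1) in frame 2.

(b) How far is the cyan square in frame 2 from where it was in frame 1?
1.4

The cyan square moved from (1.5, 3.9) to (1.3, 5.3), a distance of √(0.2² + 1.4²) ≈ 1.4.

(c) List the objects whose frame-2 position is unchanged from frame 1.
the orange circle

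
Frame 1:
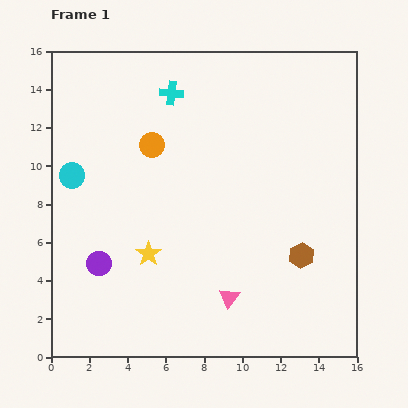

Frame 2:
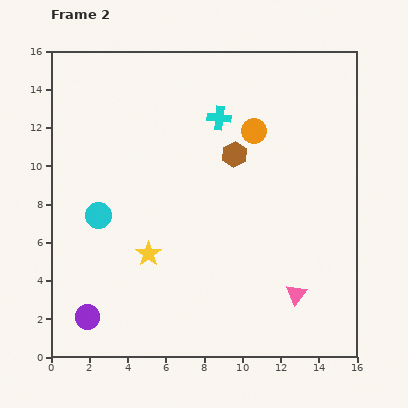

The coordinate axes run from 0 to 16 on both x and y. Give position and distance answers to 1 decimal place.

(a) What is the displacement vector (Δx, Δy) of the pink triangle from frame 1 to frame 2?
(3.5, 0.2)

The pink triangle was at (9.3, 3.1) in frame 1 and (12.8, 3.3) in frame 2.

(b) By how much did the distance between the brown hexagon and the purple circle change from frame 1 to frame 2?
+0.9

Distance in frame 1: 10.6. Distance in frame 2: 11.5.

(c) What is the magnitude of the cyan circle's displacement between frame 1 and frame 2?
2.5

The cyan circle moved from (1.1, 9.5) to (2.5, 7.4), a distance of √(1.4² + 2.1²) ≈ 2.5.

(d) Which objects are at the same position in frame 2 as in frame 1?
the yellow star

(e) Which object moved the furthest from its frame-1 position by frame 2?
the brown hexagon

(moved 6.4; next 5.3)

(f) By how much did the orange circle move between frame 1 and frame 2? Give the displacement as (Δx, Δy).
(5.3, 0.7)

The orange circle was at (5.3, 11.1) in frame 1 and (10.6, 11.8) in frame 2.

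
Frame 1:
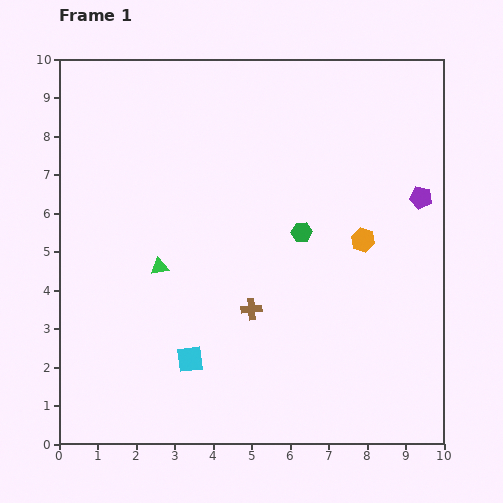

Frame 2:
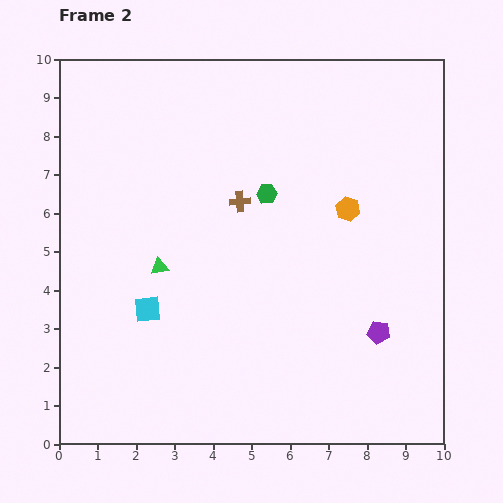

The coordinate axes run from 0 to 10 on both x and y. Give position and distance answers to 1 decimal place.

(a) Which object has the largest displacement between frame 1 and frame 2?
the purple pentagon

(moved 3.7; next 2.8)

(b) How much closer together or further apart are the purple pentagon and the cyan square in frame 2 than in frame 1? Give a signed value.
-1.3

Distance in frame 1: 7.3. Distance in frame 2: 6.0.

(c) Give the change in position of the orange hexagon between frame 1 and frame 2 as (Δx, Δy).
(-0.4, 0.8)

The orange hexagon was at (7.9, 5.3) in frame 1 and (7.5, 6.1) in frame 2.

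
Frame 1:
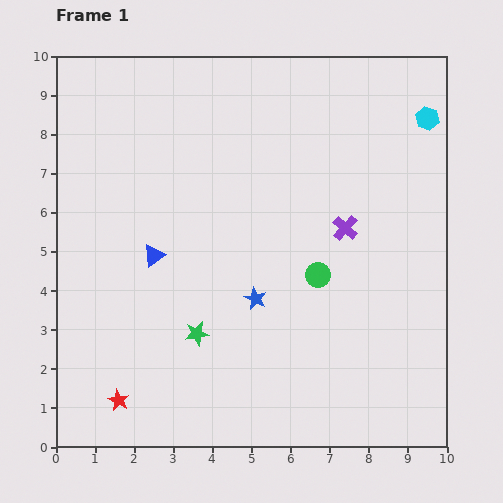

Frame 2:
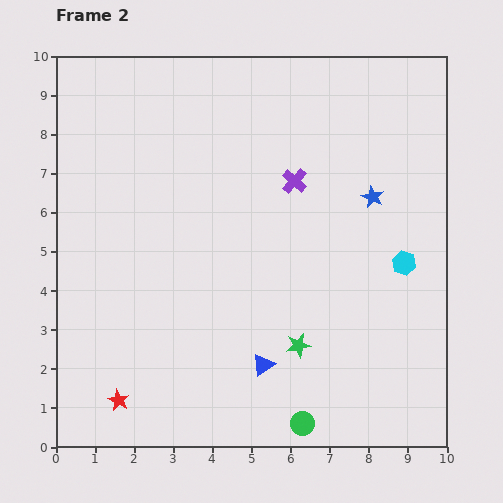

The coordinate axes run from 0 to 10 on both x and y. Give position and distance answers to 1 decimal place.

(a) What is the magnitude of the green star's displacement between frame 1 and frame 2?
2.6

The green star moved from (3.6, 2.9) to (6.2, 2.6), a distance of √(2.6² + 0.3²) ≈ 2.6.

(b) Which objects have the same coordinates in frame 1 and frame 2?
the red star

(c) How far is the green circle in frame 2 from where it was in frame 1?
3.8

The green circle moved from (6.7, 4.4) to (6.3, 0.6), a distance of √(0.4² + 3.8²) ≈ 3.8.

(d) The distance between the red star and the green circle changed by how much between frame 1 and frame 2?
-1.3

Distance in frame 1: 6.0. Distance in frame 2: 4.7.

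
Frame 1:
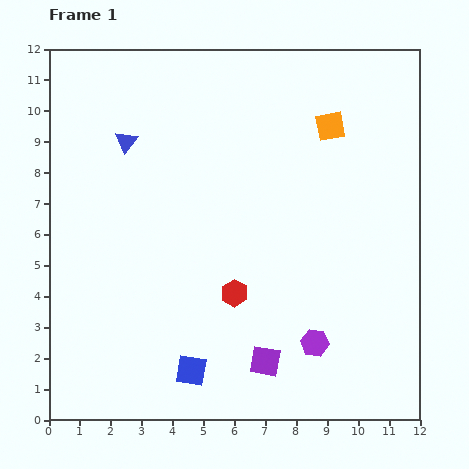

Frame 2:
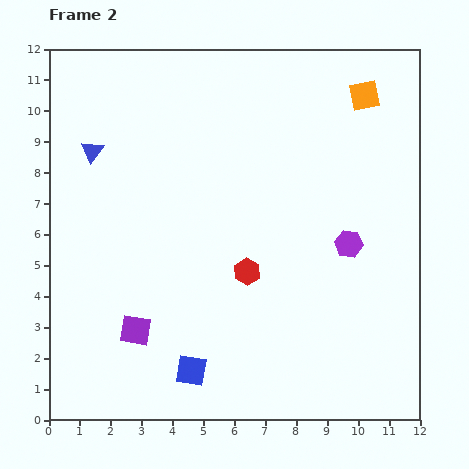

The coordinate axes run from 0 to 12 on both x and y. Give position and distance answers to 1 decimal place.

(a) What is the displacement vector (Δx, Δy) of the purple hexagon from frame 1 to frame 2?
(1.1, 3.2)

The purple hexagon was at (8.6, 2.5) in frame 1 and (9.7, 5.7) in frame 2.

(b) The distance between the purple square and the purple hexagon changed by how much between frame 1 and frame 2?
+5.7

Distance in frame 1: 1.7. Distance in frame 2: 7.4.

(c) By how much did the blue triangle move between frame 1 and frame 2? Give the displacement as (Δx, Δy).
(-1.1, -0.3)

The blue triangle was at (2.5, 9.0) in frame 1 and (1.4, 8.7) in frame 2.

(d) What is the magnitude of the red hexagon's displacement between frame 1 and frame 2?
0.8

The red hexagon moved from (6.0, 4.1) to (6.4, 4.8), a distance of √(0.4² + 0.7²) ≈ 0.8.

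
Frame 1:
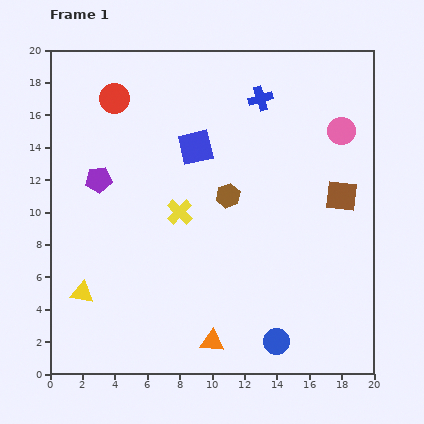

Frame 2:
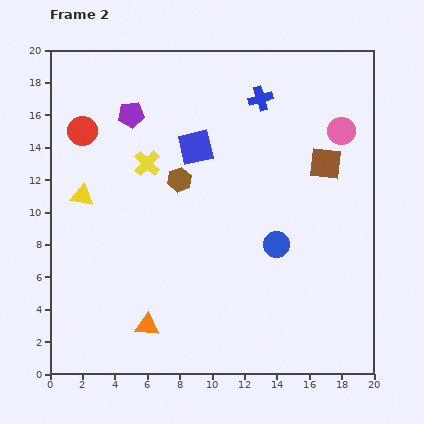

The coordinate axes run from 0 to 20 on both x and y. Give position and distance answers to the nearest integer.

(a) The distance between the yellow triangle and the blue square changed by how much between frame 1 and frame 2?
-3

Distance in frame 1: 11. Distance in frame 2: 8.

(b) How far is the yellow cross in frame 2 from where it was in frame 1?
4

The yellow cross moved from (8, 10) to (6, 13), a distance of √(2² + 3²) ≈ 4.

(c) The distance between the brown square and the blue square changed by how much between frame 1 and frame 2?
-1

Distance in frame 1: 9. Distance in frame 2: 8.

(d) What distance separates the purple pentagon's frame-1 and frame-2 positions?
4

The purple pentagon moved from (3, 12) to (5, 16), a distance of √(2² + 4²) ≈ 4.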